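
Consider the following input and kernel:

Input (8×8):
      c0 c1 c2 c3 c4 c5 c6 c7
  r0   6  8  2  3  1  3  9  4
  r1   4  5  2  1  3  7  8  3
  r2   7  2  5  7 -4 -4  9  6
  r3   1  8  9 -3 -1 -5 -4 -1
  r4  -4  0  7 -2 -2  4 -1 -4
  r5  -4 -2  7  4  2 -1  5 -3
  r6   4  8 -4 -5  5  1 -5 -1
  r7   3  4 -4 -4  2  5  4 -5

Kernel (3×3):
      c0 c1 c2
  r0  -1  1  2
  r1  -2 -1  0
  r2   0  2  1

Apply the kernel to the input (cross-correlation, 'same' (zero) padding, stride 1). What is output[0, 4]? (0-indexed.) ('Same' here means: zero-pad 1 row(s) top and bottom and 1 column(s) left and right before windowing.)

The receptive field on the zero-padded input at this output position is [0 0 0 / 3 1 3 / 1 3 7]. Elementwise product with the kernel and sum: 0·-1 + 0·1 + 0·2 + 3·-2 + 1·-1 + 3·2 + 7·1.

6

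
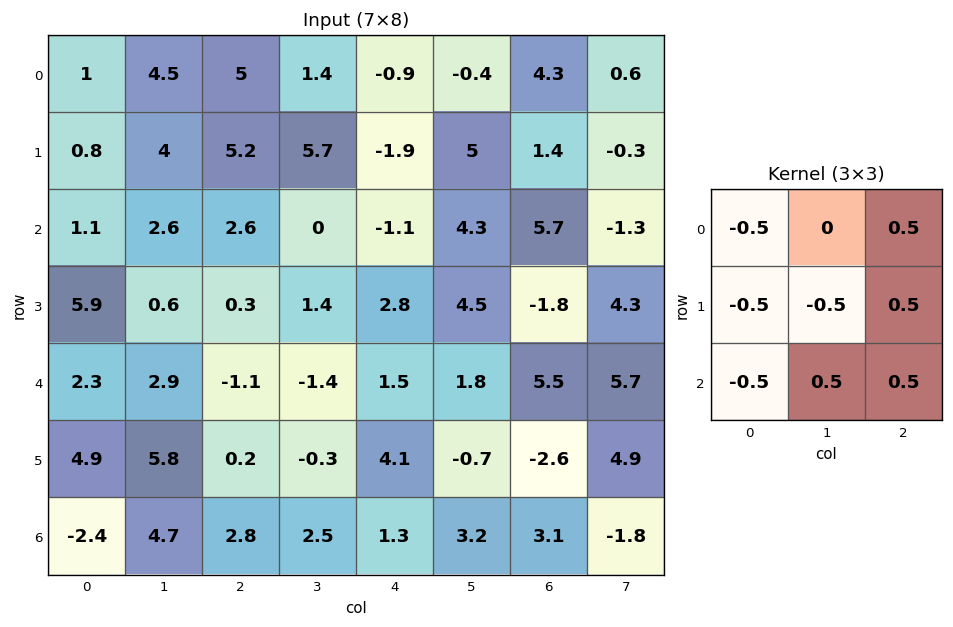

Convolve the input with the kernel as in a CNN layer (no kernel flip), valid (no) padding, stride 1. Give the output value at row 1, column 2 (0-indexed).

-3.45

The receptive field on the input at this output position is [5.2 5.7 -1.9 / 2.6 0 -1.1 / 0.3 1.4 2.8]. Elementwise product with the kernel and sum: 5.2·-0.5 + -1.9·0.5 + 2.6·-0.5 + 0·-0.5 + -1.1·0.5 + 0.3·-0.5 + 1.4·0.5 + 2.8·0.5.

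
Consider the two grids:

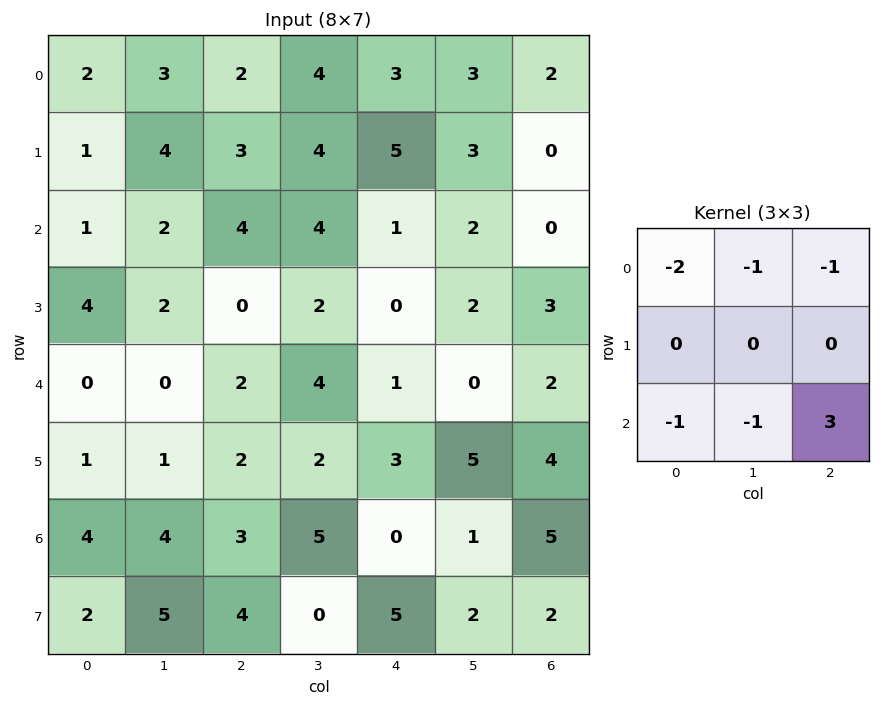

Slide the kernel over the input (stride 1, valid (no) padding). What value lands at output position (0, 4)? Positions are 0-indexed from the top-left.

-14

The receptive field on the input at this output position is [3 3 2 / 5 3 0 / 1 2 0]. Elementwise product with the kernel and sum: 3·-2 + 3·-1 + 2·-1 + 1·-1 + 2·-1 + 0·3.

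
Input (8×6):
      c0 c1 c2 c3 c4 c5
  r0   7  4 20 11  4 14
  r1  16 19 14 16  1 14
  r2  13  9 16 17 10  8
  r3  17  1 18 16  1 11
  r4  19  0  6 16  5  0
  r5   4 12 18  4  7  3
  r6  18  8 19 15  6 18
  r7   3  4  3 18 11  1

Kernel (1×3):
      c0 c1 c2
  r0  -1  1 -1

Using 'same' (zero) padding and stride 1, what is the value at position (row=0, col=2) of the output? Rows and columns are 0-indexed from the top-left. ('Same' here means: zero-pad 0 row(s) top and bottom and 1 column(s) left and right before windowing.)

The receptive field on the zero-padded input at this output position is [4 20 11]. Elementwise product with the kernel and sum: 4·-1 + 20·1 + 11·-1.

5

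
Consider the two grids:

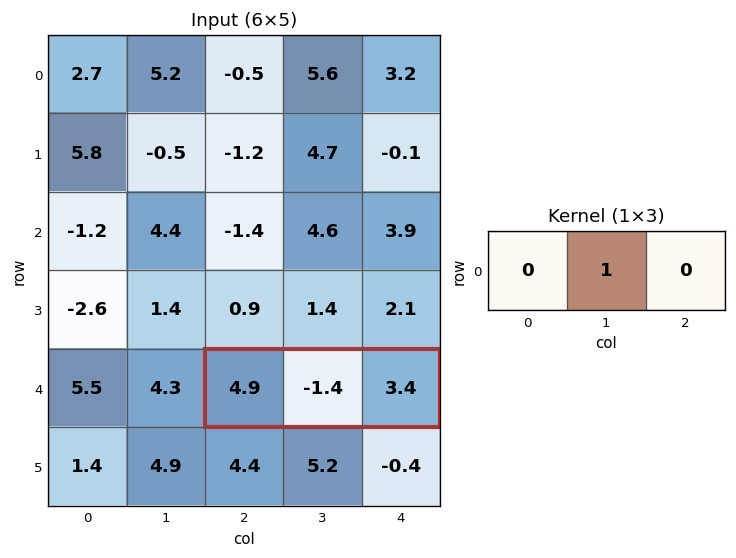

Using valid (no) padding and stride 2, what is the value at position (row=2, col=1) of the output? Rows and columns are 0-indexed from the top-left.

The receptive field on the input at this output position is [4.9 -1.4 3.4]. Elementwise product with the kernel and sum: -1.4·1.

-1.4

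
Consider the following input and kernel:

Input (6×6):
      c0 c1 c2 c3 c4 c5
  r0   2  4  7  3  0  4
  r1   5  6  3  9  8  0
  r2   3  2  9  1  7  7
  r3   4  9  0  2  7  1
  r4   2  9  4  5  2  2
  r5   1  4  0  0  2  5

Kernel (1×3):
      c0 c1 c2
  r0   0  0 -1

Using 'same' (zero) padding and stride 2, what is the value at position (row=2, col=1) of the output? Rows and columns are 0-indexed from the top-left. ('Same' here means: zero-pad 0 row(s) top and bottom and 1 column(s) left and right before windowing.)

The receptive field on the zero-padded input at this output position is [9 4 5]. Elementwise product with the kernel and sum: 5·-1.

-5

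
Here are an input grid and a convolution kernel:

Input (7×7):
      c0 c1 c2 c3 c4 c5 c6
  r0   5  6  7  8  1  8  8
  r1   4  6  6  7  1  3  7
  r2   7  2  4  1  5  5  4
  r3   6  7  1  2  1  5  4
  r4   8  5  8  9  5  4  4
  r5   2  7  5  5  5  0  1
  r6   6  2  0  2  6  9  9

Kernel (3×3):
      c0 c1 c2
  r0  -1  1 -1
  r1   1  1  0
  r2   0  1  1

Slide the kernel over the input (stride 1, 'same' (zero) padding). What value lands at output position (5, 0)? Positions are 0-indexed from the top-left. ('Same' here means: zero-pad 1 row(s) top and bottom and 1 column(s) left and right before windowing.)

13

The receptive field on the zero-padded input at this output position is [0 8 5 / 0 2 7 / 0 6 2]. Elementwise product with the kernel and sum: 0·-1 + 8·1 + 5·-1 + 0·1 + 2·1 + 6·1 + 2·1.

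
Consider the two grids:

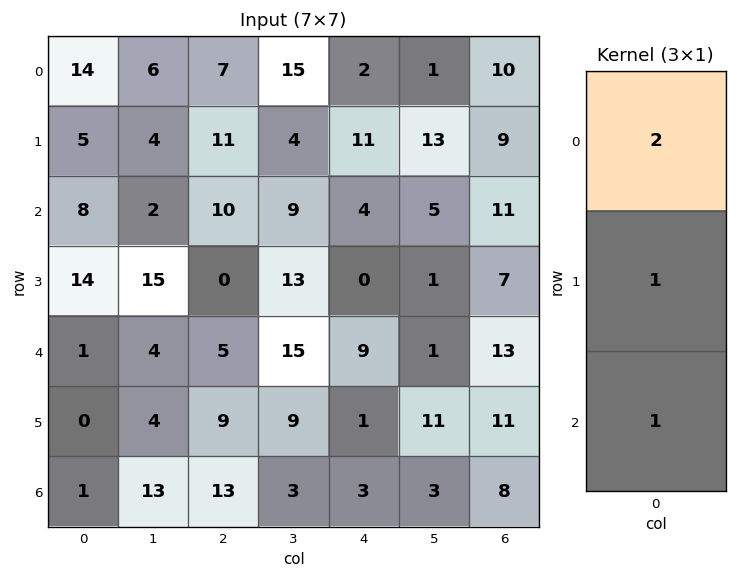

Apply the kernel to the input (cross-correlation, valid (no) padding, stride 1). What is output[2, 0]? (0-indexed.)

The receptive field on the input at this output position is [8 / 14 / 1]. Elementwise product with the kernel and sum: 8·2 + 14·1 + 1·1.

31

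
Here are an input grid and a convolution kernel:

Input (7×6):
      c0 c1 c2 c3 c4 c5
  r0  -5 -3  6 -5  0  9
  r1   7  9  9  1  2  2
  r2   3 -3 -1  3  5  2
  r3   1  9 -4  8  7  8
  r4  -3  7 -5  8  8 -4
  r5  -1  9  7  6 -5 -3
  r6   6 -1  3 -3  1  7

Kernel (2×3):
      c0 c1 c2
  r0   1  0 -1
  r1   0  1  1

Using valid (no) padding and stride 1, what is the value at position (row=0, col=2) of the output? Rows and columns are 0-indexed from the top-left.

The receptive field on the input at this output position is [6 -5 0 / 9 1 2]. Elementwise product with the kernel and sum: 6·1 + 0·-1 + 1·1 + 2·1.

9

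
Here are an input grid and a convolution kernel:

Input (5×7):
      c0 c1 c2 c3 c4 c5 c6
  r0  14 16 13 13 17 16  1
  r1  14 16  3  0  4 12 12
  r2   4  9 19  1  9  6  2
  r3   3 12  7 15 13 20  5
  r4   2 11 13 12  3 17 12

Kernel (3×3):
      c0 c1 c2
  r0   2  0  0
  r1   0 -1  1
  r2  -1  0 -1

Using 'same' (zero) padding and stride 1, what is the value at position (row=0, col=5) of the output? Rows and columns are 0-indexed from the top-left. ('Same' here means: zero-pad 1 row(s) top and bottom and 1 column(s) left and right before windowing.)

-31

The receptive field on the zero-padded input at this output position is [0 0 0 / 17 16 1 / 4 12 12]. Elementwise product with the kernel and sum: 0·2 + 16·-1 + 1·1 + 4·-1 + 12·-1.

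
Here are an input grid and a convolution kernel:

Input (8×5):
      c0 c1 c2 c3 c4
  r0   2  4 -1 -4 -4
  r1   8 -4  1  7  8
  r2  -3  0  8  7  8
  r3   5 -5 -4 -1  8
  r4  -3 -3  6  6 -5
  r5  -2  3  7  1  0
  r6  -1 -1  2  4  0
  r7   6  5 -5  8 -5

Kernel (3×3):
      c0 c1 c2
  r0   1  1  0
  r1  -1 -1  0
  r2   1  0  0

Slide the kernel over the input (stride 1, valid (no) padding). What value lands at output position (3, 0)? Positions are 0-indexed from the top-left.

4

The receptive field on the input at this output position is [5 -5 -4 / -3 -3 6 / -2 3 7]. Elementwise product with the kernel and sum: 5·1 + -5·1 + -3·-1 + -3·-1 + -2·1.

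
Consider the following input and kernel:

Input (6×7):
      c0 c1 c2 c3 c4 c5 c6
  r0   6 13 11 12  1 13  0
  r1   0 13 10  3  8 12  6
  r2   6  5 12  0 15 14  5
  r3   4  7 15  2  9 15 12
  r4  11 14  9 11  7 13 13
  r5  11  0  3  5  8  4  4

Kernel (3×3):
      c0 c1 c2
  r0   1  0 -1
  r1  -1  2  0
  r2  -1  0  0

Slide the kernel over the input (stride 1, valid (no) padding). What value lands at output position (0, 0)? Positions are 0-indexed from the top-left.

15

The receptive field on the input at this output position is [6 13 11 / 0 13 10 / 6 5 12]. Elementwise product with the kernel and sum: 6·1 + 11·-1 + 0·-1 + 13·2 + 6·-1.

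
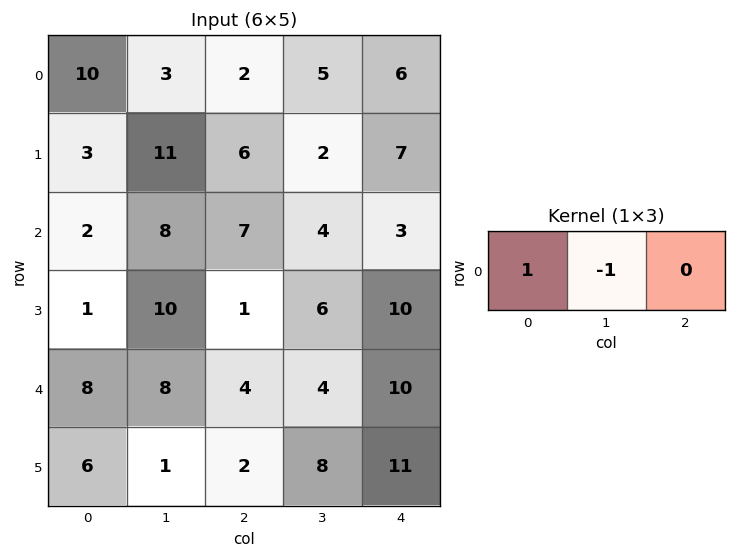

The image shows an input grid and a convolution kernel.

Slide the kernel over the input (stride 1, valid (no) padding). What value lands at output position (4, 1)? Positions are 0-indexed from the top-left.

The receptive field on the input at this output position is [8 4 4]. Elementwise product with the kernel and sum: 8·1 + 4·-1.

4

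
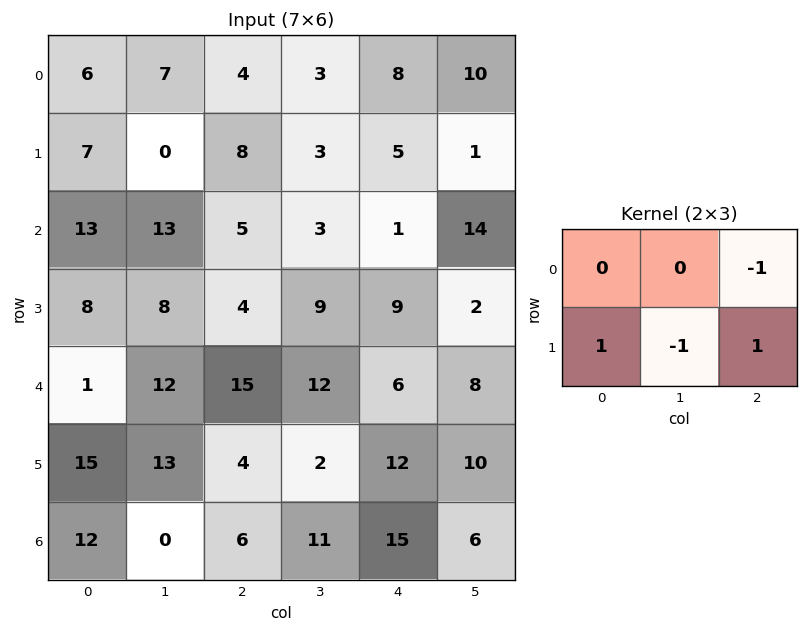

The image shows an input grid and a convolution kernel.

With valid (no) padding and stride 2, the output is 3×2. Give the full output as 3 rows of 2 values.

11 2
-1 3
-9 8

Output[0,0]: The receptive field on the input at this output position is [6 7 4 / 7 0 8]. Elementwise product with the kernel and sum: 4·-1 + 7·1 + 0·-1 + 8·1.
Output[0,1]: The receptive field on the input at this output position is [4 3 8 / 8 3 5]. Elementwise product with the kernel and sum: 8·-1 + 8·1 + 3·-1 + 5·1.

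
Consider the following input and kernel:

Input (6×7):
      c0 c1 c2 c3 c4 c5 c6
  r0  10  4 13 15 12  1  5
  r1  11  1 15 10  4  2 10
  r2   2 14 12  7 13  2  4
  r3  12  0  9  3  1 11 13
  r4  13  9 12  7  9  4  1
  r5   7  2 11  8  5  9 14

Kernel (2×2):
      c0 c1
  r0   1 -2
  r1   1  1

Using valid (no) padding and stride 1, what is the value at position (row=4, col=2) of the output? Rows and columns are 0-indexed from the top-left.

17

The receptive field on the input at this output position is [12 7 / 11 8]. Elementwise product with the kernel and sum: 12·1 + 7·-2 + 11·1 + 8·1.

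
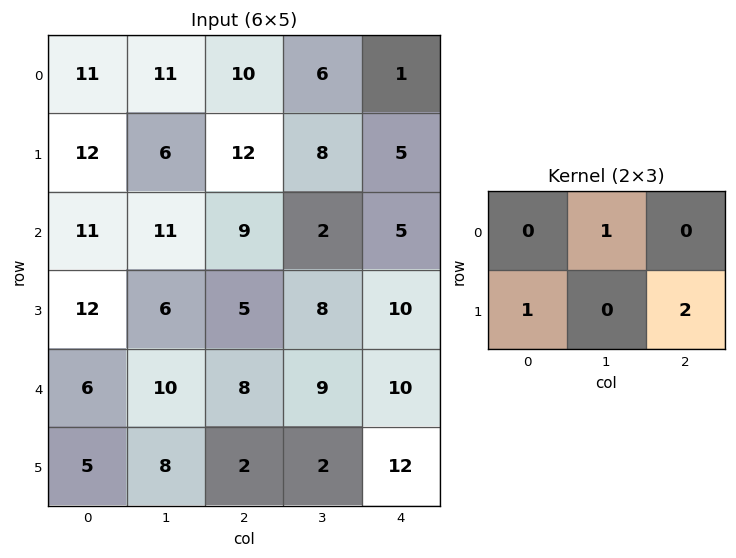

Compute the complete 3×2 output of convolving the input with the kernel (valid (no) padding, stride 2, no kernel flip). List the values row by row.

Output[0,0]: The receptive field on the input at this output position is [11 11 10 / 12 6 12]. Elementwise product with the kernel and sum: 11·1 + 12·1 + 12·2.
Output[0,1]: The receptive field on the input at this output position is [10 6 1 / 12 8 5]. Elementwise product with the kernel and sum: 6·1 + 12·1 + 5·2.

47 28
33 27
19 35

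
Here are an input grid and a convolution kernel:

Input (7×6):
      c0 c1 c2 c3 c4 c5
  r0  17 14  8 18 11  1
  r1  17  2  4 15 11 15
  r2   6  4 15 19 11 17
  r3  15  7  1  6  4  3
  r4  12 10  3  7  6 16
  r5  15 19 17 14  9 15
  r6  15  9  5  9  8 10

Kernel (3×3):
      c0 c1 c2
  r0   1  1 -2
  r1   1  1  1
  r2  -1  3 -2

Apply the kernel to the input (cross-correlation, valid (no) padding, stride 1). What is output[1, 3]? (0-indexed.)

The receptive field on the input at this output position is [15 11 15 / 19 11 17 / 6 4 3]. Elementwise product with the kernel and sum: 15·1 + 11·1 + 15·-2 + 19·1 + 11·1 + 17·1 + 6·-1 + 4·3 + 3·-2.

43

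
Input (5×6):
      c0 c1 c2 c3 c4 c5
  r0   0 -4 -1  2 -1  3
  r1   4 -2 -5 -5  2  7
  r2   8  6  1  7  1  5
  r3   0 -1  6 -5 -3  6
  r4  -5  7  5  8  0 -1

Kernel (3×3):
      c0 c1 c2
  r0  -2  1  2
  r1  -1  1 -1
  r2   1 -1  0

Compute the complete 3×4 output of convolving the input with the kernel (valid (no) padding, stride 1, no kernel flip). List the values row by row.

-5 18 -6 7
-22 -30 25 13
-27 17 -4 1

Output[0,0]: The receptive field on the input at this output position is [0 -4 -1 / 4 -2 -5 / 8 6 1]. Elementwise product with the kernel and sum: 0·-2 + -4·1 + -1·2 + 4·-1 + -2·1 + -5·-1 + 8·1 + 6·-1.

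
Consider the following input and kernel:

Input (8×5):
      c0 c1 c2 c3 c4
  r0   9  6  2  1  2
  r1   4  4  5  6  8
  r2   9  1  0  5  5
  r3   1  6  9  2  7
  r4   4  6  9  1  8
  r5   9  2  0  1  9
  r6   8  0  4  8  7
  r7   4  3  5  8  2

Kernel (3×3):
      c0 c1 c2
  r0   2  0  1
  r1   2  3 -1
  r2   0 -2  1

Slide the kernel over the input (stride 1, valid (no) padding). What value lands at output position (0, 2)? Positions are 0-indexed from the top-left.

The receptive field on the input at this output position is [2 1 2 / 5 6 8 / 0 5 5]. Elementwise product with the kernel and sum: 2·2 + 2·1 + 5·2 + 6·3 + 8·-1 + 5·-2 + 5·1.

21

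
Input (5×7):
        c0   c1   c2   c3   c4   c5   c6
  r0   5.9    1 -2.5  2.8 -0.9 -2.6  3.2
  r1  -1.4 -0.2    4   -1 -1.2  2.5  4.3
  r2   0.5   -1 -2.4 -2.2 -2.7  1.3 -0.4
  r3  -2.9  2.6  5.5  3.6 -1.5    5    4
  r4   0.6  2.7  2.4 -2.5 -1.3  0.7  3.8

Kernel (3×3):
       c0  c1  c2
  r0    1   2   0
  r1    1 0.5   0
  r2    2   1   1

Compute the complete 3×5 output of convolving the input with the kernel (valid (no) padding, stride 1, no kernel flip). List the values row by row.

4 -8.8 -3.1 -6.4 -10.55
0.5 19.9 11.6 3.75 7.75
3.2 4.85 1.5 -10.35 2.8

Output[0,0]: The receptive field on the input at this output position is [5.9 1 -2.5 / -1.4 -0.2 4 / 0.5 -1 -2.4]. Elementwise product with the kernel and sum: 5.9·1 + 1·2 + -1.4·1 + -0.2·0.5 + 0.5·2 + -1·1 + -2.4·1.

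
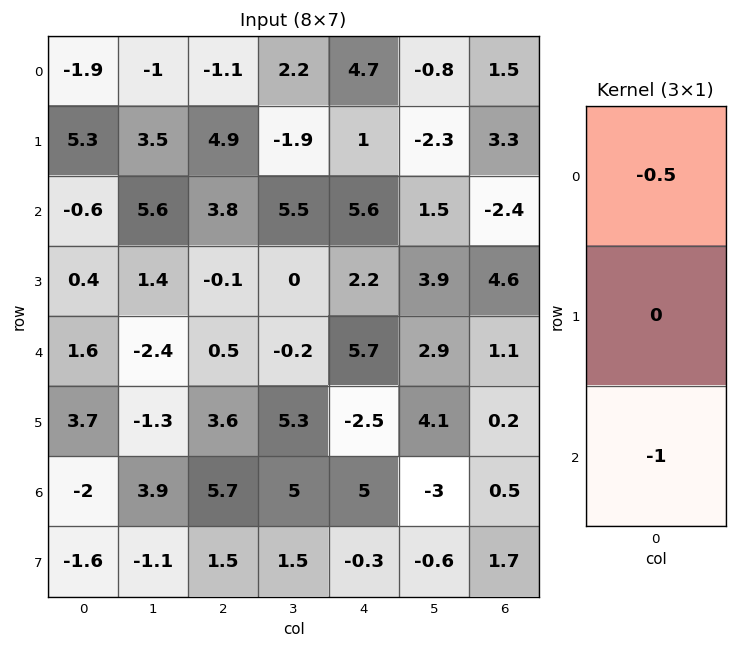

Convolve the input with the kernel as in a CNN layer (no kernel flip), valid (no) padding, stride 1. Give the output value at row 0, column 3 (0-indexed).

-6.6

The receptive field on the input at this output position is [2.2 / -1.9 / 5.5]. Elementwise product with the kernel and sum: 2.2·-0.5 + 5.5·-1.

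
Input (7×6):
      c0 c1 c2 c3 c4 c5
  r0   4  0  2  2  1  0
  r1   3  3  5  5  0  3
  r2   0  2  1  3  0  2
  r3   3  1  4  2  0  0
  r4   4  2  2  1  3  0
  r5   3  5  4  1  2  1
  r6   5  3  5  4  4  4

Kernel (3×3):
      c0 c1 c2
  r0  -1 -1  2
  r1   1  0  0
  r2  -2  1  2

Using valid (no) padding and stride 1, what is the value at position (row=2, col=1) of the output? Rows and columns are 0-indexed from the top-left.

The receptive field on the input at this output position is [2 1 3 / 1 4 2 / 2 2 1]. Elementwise product with the kernel and sum: 2·-1 + 1·-1 + 3·2 + 1·1 + 2·-2 + 2·1 + 1·2.

4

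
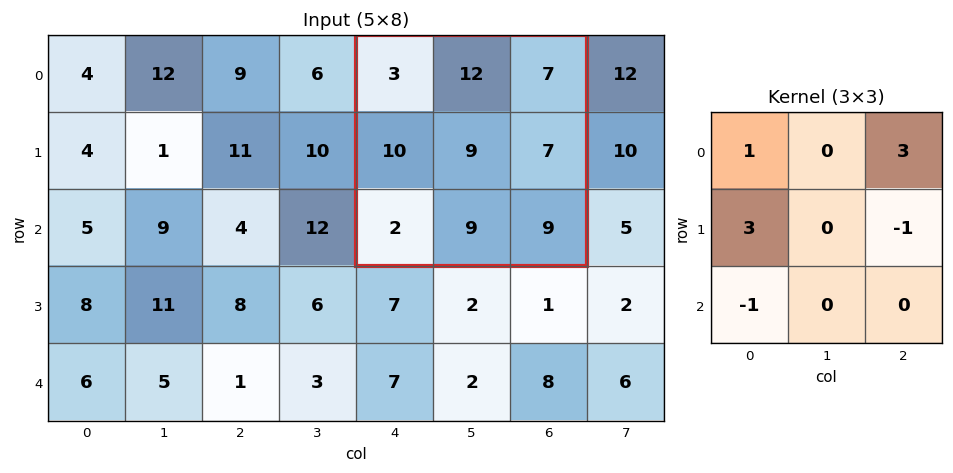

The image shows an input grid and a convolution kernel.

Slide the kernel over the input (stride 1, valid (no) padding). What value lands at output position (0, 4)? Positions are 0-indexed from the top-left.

The receptive field on the input at this output position is [3 12 7 / 10 9 7 / 2 9 9]. Elementwise product with the kernel and sum: 3·1 + 7·3 + 10·3 + 7·-1 + 2·-1.

45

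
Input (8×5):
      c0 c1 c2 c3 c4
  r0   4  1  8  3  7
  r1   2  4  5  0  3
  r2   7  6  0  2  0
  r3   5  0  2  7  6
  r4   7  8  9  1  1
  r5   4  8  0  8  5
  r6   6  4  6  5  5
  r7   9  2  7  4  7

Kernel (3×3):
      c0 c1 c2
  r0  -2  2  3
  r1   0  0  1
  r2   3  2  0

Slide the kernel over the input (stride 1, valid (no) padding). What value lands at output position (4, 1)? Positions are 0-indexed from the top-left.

37

The receptive field on the input at this output position is [8 9 1 / 8 0 8 / 4 6 5]. Elementwise product with the kernel and sum: 8·-2 + 9·2 + 1·3 + 8·1 + 4·3 + 6·2.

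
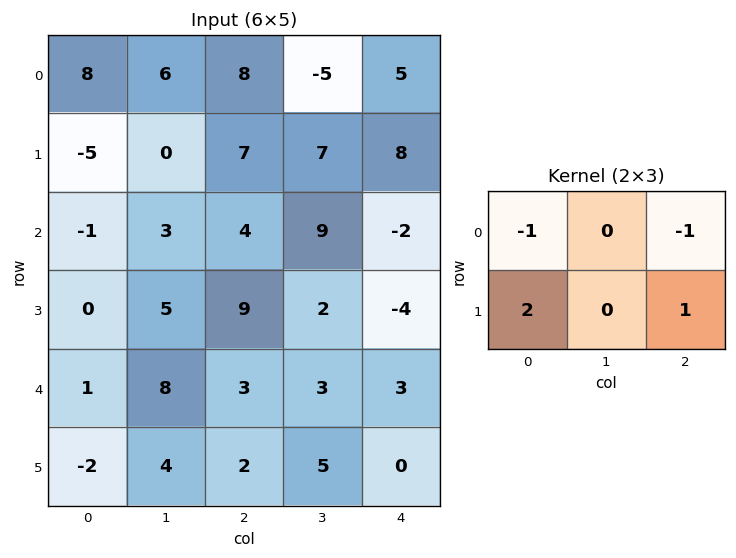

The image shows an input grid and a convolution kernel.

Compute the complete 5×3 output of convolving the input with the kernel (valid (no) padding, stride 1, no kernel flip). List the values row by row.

Output[0,0]: The receptive field on the input at this output position is [8 6 8 / -5 0 7]. Elementwise product with the kernel and sum: 8·-1 + 8·-1 + -5·2 + 7·1.

-19 6 9
0 8 -9
6 0 12
-4 12 4
-6 2 -2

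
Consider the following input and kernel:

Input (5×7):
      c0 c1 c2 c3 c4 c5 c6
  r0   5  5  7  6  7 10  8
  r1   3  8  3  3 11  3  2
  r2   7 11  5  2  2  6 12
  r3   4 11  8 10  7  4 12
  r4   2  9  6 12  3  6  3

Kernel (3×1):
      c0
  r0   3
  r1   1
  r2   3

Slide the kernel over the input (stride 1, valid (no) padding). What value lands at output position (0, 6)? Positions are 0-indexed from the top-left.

The receptive field on the input at this output position is [8 / 2 / 12]. Elementwise product with the kernel and sum: 8·3 + 2·1 + 12·3.

62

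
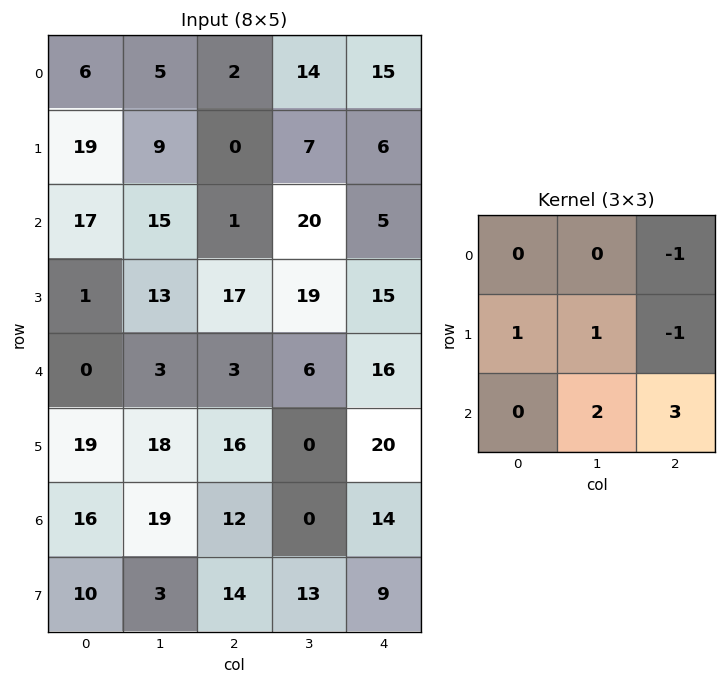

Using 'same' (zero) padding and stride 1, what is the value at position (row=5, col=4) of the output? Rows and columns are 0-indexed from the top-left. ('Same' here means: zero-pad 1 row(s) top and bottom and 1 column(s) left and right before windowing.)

48

The receptive field on the zero-padded input at this output position is [6 16 0 / 0 20 0 / 0 14 0]. Elementwise product with the kernel and sum: 0·-1 + 0·1 + 20·1 + 0·-1 + 14·2 + 0·3.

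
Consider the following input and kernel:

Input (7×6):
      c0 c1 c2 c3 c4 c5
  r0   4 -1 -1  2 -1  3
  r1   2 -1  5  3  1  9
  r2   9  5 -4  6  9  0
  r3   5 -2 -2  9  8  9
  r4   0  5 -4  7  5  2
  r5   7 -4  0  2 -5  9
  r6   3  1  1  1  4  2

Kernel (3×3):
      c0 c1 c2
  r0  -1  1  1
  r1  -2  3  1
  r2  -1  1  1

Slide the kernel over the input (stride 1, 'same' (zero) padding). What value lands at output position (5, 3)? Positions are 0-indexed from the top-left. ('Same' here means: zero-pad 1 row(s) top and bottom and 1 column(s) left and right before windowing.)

The receptive field on the zero-padded input at this output position is [-4 7 5 / 0 2 -5 / 1 1 4]. Elementwise product with the kernel and sum: -4·-1 + 7·1 + 5·1 + 0·-2 + 2·3 + -5·1 + 1·-1 + 1·1 + 4·1.

21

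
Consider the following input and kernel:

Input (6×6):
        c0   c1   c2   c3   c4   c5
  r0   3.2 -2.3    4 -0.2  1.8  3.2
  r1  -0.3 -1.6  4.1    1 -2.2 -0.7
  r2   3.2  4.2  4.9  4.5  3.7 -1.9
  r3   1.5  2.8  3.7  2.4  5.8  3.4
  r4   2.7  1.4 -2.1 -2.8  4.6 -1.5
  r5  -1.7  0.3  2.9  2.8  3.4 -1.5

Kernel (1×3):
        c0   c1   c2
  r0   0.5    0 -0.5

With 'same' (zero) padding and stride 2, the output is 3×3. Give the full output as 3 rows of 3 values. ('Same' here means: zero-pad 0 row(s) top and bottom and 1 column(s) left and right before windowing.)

Output[0,0]: The receptive field on the zero-padded input at this output position is [0 3.2 -2.3]. Elementwise product with the kernel and sum: 0·0.5 + -2.3·-0.5.

1.15 -1.05 -1.7
-2.1 -0.15 3.2
-0.7 2.1 -0.65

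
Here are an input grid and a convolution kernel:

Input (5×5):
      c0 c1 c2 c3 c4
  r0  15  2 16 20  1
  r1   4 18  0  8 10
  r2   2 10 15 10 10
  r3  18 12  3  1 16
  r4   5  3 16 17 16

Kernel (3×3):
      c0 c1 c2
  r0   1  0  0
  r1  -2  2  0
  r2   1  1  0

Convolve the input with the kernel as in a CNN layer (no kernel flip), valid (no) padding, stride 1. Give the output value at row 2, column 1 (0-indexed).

The receptive field on the input at this output position is [10 15 10 / 12 3 1 / 3 16 17]. Elementwise product with the kernel and sum: 10·1 + 12·-2 + 3·2 + 3·1 + 16·1.

11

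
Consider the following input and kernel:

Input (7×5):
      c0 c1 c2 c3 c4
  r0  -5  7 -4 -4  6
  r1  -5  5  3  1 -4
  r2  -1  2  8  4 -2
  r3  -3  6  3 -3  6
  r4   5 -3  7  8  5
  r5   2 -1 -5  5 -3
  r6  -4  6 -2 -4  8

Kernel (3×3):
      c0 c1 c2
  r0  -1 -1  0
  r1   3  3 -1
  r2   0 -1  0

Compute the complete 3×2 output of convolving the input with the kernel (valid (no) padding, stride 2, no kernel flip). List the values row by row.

Output[0,0]: The receptive field on the input at this output position is [-5 7 -4 / -5 5 3 / -1 2 8]. Elementwise product with the kernel and sum: -5·-1 + 7·-1 + -5·3 + 5·3 + 3·-1 + 2·-1.
Output[0,1]: The receptive field on the input at this output position is [-4 -4 6 / 3 1 -4 / 8 4 -2]. Elementwise product with the kernel and sum: -4·-1 + -4·-1 + 3·3 + 1·3 + -4·-1 + 4·-1.

-7 20
8 -26
0 -8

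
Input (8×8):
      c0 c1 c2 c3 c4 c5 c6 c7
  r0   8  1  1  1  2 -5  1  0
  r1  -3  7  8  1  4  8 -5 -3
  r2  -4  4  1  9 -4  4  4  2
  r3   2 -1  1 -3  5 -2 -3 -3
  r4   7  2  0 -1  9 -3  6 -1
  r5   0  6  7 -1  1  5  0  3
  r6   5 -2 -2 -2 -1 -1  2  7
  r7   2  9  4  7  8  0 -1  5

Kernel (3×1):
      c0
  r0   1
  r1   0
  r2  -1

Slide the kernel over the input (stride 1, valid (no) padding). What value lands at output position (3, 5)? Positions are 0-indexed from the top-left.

The receptive field on the input at this output position is [-2 / -3 / 5]. Elementwise product with the kernel and sum: -2·1 + 5·-1.

-7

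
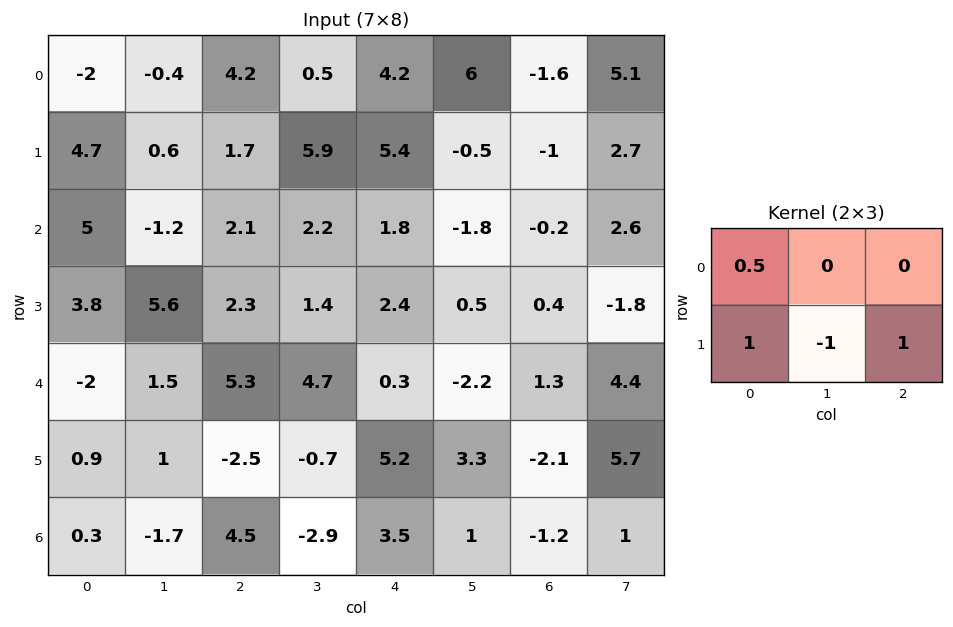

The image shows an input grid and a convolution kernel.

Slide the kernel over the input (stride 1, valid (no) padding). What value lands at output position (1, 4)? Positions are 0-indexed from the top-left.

6.1

The receptive field on the input at this output position is [5.4 -0.5 -1 / 1.8 -1.8 -0.2]. Elementwise product with the kernel and sum: 5.4·0.5 + 1.8·1 + -1.8·-1 + -0.2·1.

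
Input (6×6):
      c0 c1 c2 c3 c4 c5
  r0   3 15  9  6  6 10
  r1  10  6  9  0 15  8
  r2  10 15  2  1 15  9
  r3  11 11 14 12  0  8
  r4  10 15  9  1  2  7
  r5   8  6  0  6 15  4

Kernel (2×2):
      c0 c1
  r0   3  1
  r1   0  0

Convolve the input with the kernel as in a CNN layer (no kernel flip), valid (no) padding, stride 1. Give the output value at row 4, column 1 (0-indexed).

54

The receptive field on the input at this output position is [15 9 / 6 0]. Elementwise product with the kernel and sum: 15·3 + 9·1.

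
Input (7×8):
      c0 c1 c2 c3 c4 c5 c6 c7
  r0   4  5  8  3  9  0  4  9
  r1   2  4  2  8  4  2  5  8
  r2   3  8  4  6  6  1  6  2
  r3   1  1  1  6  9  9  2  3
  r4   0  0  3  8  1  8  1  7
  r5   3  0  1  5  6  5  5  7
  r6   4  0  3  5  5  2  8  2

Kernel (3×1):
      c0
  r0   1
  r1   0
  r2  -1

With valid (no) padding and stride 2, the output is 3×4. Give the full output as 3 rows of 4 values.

Output[0,0]: The receptive field on the input at this output position is [4 / 2 / 3]. Elementwise product with the kernel and sum: 4·1 + 3·-1.
Output[0,1]: The receptive field on the input at this output position is [8 / 2 / 4]. Elementwise product with the kernel and sum: 8·1 + 4·-1.

1 4 3 -2
3 1 5 5
-4 0 -4 -7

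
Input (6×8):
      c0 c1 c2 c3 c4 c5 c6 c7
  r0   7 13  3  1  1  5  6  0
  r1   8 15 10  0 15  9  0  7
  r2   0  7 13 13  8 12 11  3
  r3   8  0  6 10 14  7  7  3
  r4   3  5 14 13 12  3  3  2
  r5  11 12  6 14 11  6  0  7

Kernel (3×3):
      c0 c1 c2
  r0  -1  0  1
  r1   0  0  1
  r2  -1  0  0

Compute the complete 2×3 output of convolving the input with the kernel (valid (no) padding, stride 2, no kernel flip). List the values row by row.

6 0 -3
16 -5 -2

Output[0,0]: The receptive field on the input at this output position is [7 13 3 / 8 15 10 / 0 7 13]. Elementwise product with the kernel and sum: 7·-1 + 3·1 + 10·1 + 0·-1.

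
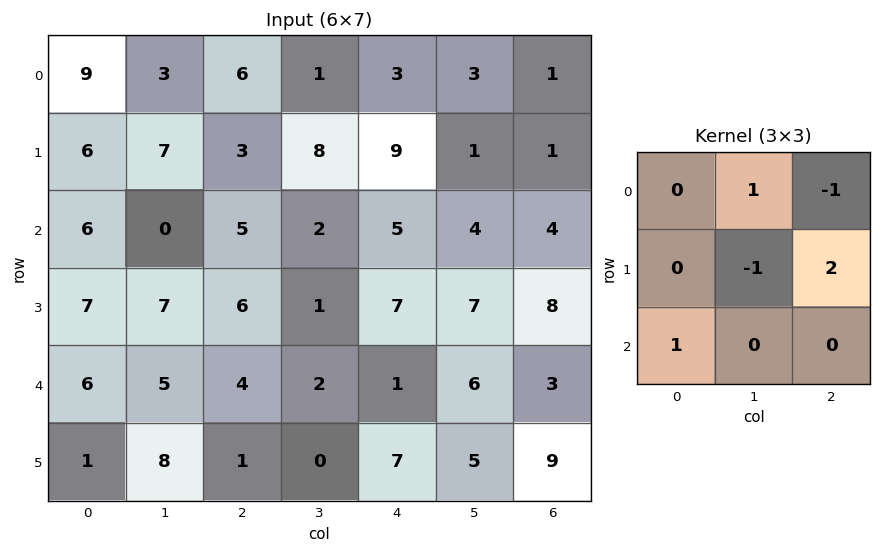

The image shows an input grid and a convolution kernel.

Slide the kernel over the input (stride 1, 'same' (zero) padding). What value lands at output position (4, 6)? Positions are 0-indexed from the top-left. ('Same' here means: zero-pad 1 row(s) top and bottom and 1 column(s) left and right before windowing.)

10

The receptive field on the zero-padded input at this output position is [7 8 0 / 6 3 0 / 5 9 0]. Elementwise product with the kernel and sum: 8·1 + 0·-1 + 3·-1 + 0·2 + 5·1.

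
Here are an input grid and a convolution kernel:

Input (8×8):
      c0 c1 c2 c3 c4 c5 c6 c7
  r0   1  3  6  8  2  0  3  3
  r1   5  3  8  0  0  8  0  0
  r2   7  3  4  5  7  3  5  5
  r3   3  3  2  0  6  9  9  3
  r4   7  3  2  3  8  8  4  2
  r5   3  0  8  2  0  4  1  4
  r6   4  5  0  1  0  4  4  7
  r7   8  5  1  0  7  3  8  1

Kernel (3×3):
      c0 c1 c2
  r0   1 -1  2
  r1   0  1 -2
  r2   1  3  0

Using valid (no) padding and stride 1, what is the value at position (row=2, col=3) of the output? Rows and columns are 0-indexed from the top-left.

The receptive field on the input at this output position is [5 7 3 / 0 6 9 / 3 8 8]. Elementwise product with the kernel and sum: 5·1 + 7·-1 + 3·2 + 6·1 + 9·-2 + 3·1 + 8·3.

19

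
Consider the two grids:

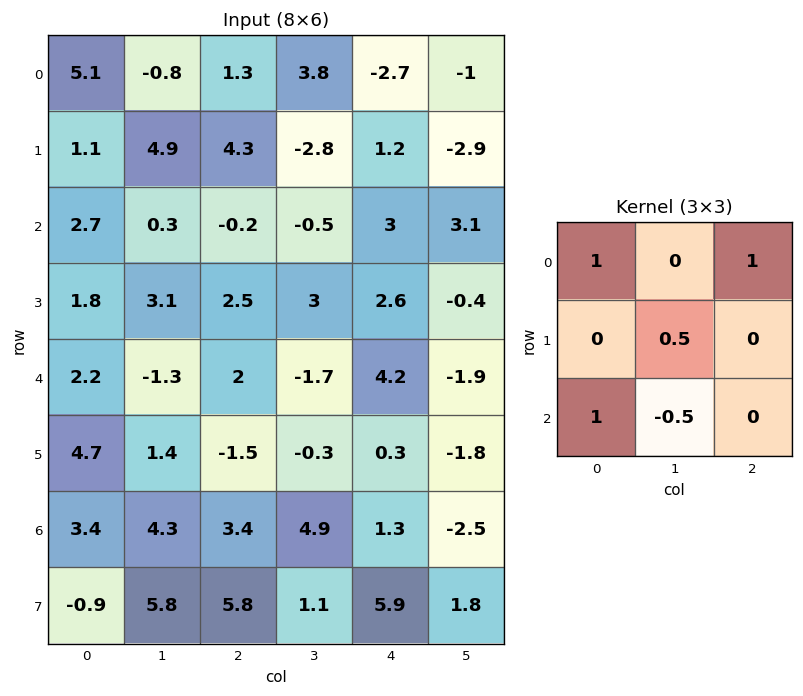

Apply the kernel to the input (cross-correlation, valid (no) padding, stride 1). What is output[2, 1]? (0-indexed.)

The receptive field on the input at this output position is [0.3 -0.2 -0.5 / 3.1 2.5 3 / -1.3 2 -1.7]. Elementwise product with the kernel and sum: 0.3·1 + -0.5·1 + 2.5·0.5 + -1.3·1 + 2·-0.5.

-1.25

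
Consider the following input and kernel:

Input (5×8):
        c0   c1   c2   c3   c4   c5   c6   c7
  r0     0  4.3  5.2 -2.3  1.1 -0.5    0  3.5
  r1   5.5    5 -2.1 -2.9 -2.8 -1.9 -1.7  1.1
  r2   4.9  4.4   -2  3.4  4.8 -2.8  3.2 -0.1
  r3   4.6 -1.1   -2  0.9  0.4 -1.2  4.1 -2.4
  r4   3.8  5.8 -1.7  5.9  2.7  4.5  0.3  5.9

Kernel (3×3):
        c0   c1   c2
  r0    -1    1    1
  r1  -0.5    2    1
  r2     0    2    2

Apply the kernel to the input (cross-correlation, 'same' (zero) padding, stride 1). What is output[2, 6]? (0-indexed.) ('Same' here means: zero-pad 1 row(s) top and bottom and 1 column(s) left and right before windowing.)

12.4

The receptive field on the zero-padded input at this output position is [-1.9 -1.7 1.1 / -2.8 3.2 -0.1 / -1.2 4.1 -2.4]. Elementwise product with the kernel and sum: -1.9·-1 + -1.7·1 + 1.1·1 + -2.8·-0.5 + 3.2·2 + -0.1·1 + 4.1·2 + -2.4·2.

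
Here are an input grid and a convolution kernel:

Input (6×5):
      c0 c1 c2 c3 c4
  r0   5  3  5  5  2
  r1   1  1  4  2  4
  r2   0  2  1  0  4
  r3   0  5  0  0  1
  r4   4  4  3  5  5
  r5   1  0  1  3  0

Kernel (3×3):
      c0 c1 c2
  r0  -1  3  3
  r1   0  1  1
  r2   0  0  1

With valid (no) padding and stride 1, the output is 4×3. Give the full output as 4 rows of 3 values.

25 33 26
17 18 19
17 6 17
23 6 13

Output[0,0]: The receptive field on the input at this output position is [5 3 5 / 1 1 4 / 0 2 1]. Elementwise product with the kernel and sum: 5·-1 + 3·3 + 5·3 + 1·1 + 4·1 + 1·1.
Output[0,1]: The receptive field on the input at this output position is [3 5 5 / 1 4 2 / 2 1 0]. Elementwise product with the kernel and sum: 3·-1 + 5·3 + 5·3 + 4·1 + 2·1 + 0·1.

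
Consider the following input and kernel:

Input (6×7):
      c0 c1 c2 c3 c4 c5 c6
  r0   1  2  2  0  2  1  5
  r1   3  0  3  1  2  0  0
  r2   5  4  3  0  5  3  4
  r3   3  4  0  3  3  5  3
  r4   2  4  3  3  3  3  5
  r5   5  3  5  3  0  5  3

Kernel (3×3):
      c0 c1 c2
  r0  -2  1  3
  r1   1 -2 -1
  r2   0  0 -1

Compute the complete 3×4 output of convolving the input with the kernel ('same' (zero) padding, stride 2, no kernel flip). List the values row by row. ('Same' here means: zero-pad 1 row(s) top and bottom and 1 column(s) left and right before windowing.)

-4 -3 -5 -9
-15 1 -18 -5
4 -7 1 -14

Output[0,0]: The receptive field on the zero-padded input at this output position is [0 0 0 / 0 1 2 / 0 3 0]. Elementwise product with the kernel and sum: 0·-2 + 0·1 + 0·3 + 0·1 + 1·-2 + 2·-1 + 0·-1.
Output[0,1]: The receptive field on the zero-padded input at this output position is [0 0 0 / 2 2 0 / 0 3 1]. Elementwise product with the kernel and sum: 0·-2 + 0·1 + 0·3 + 2·1 + 2·-2 + 0·-1 + 1·-1.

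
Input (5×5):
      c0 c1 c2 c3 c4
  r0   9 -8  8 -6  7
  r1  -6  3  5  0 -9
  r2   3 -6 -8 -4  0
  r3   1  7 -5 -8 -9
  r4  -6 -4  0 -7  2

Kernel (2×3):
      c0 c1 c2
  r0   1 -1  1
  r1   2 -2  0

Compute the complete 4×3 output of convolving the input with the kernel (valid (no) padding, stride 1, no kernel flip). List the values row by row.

7 -26 31
14 2 -12
-11 22 2
-15 -4 8

Output[0,0]: The receptive field on the input at this output position is [9 -8 8 / -6 3 5]. Elementwise product with the kernel and sum: 9·1 + -8·-1 + 8·1 + -6·2 + 3·-2.
Output[0,1]: The receptive field on the input at this output position is [-8 8 -6 / 3 5 0]. Elementwise product with the kernel and sum: -8·1 + 8·-1 + -6·1 + 3·2 + 5·-2.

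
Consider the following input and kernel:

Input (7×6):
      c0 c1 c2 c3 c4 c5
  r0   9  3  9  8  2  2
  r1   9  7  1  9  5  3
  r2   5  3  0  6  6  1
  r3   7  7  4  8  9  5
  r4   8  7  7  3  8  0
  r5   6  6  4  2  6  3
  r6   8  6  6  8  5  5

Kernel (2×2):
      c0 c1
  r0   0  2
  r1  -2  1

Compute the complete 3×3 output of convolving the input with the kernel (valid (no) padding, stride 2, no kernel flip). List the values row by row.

Output[0,0]: The receptive field on the input at this output position is [9 3 / 9 7]. Elementwise product with the kernel and sum: 3·2 + 9·-2 + 7·1.

-5 23 -3
-1 12 -11
8 0 -9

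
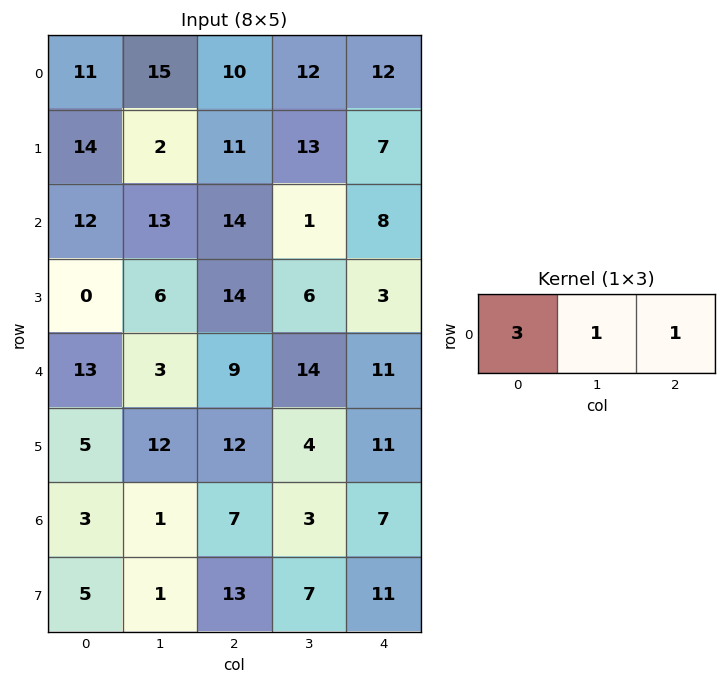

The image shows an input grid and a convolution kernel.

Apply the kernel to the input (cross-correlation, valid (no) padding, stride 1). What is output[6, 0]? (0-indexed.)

17

The receptive field on the input at this output position is [3 1 7]. Elementwise product with the kernel and sum: 3·3 + 1·1 + 7·1.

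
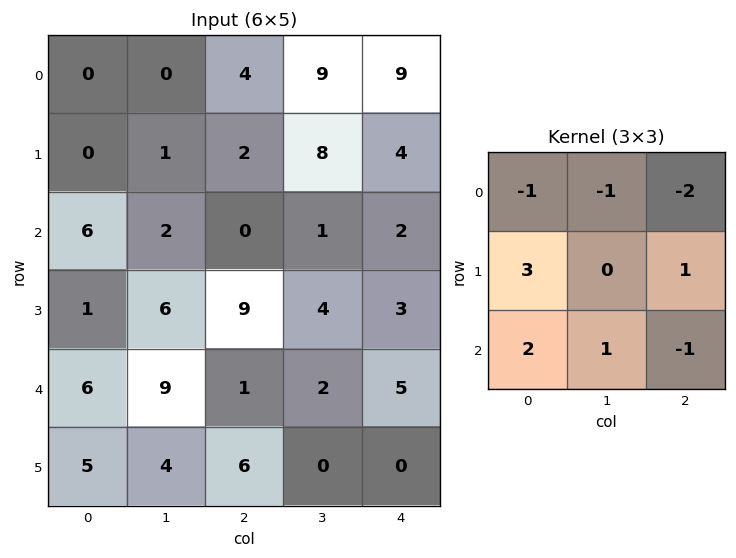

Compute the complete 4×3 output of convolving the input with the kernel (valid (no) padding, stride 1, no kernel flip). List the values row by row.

8 -8 -22
12 5 3
24 35 24
2 20 1

Output[0,0]: The receptive field on the input at this output position is [0 0 4 / 0 1 2 / 6 2 0]. Elementwise product with the kernel and sum: 0·-1 + 0·-1 + 4·-2 + 0·3 + 2·1 + 6·2 + 2·1 + 0·-1.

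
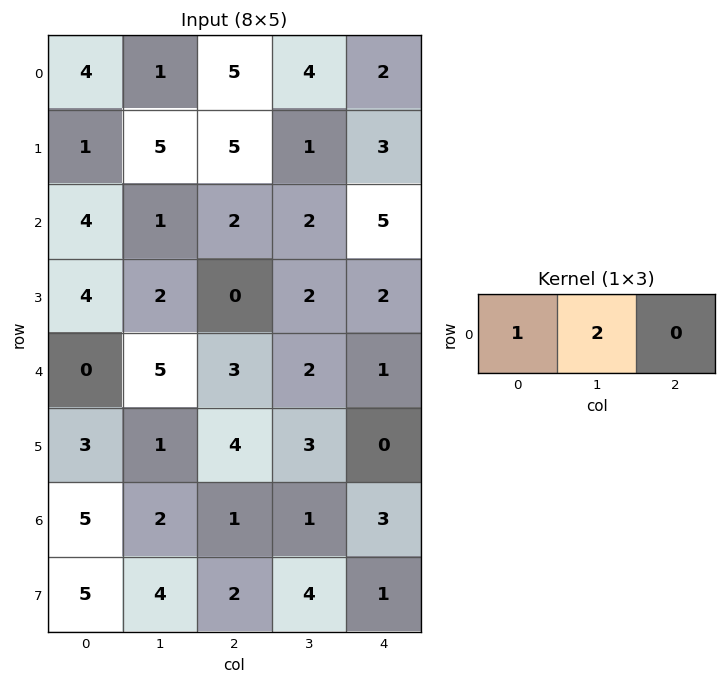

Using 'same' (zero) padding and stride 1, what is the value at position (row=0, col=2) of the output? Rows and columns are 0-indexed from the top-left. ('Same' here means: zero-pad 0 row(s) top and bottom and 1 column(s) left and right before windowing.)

The receptive field on the zero-padded input at this output position is [1 5 4]. Elementwise product with the kernel and sum: 1·1 + 5·2.

11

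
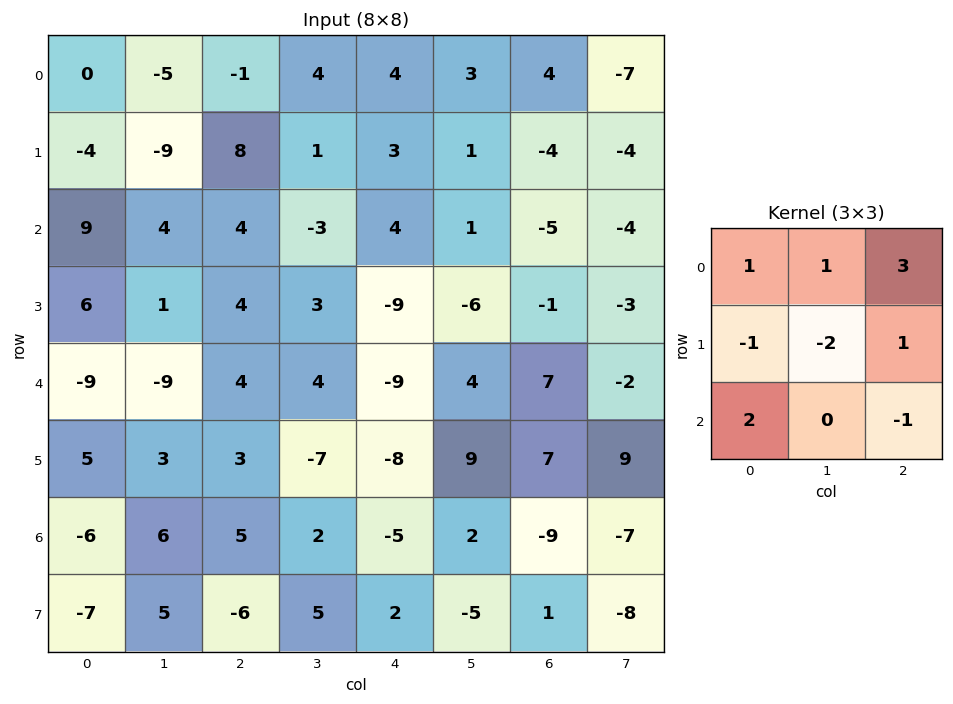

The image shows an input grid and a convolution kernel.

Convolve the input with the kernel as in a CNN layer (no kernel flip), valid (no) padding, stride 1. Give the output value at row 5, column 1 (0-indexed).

-24

The receptive field on the input at this output position is [3 3 -7 / 6 5 2 / 5 -6 5]. Elementwise product with the kernel and sum: 3·1 + 3·1 + -7·3 + 6·-1 + 5·-2 + 2·1 + 5·2 + 5·-1.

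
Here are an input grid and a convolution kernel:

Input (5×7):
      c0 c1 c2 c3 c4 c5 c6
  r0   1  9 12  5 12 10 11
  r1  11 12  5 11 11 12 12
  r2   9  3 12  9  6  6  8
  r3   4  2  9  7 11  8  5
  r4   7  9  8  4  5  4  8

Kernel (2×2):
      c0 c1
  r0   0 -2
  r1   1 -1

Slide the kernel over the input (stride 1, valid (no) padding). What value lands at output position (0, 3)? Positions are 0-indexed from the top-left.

The receptive field on the input at this output position is [5 12 / 11 11]. Elementwise product with the kernel and sum: 12·-2 + 11·1 + 11·-1.

-24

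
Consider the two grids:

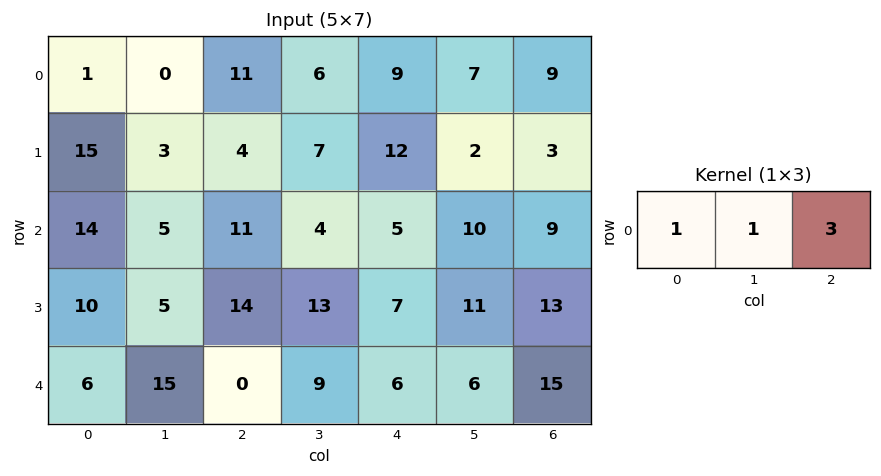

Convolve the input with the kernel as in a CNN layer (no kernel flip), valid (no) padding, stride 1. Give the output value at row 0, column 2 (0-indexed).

44

The receptive field on the input at this output position is [11 6 9]. Elementwise product with the kernel and sum: 11·1 + 6·1 + 9·3.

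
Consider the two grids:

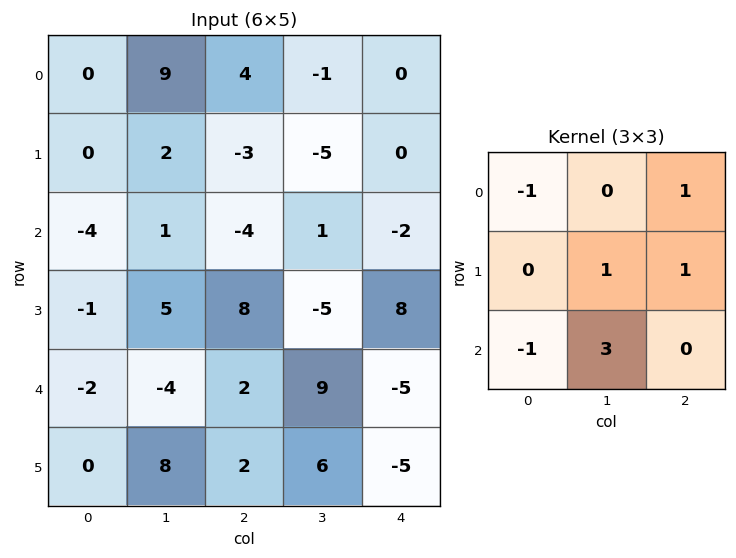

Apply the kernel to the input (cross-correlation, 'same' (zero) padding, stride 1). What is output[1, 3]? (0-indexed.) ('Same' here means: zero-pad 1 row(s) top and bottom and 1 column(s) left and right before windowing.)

The receptive field on the zero-padded input at this output position is [4 -1 0 / -3 -5 0 / -4 1 -2]. Elementwise product with the kernel and sum: 4·-1 + 0·1 + -5·1 + 0·1 + -4·-1 + 1·3.

-2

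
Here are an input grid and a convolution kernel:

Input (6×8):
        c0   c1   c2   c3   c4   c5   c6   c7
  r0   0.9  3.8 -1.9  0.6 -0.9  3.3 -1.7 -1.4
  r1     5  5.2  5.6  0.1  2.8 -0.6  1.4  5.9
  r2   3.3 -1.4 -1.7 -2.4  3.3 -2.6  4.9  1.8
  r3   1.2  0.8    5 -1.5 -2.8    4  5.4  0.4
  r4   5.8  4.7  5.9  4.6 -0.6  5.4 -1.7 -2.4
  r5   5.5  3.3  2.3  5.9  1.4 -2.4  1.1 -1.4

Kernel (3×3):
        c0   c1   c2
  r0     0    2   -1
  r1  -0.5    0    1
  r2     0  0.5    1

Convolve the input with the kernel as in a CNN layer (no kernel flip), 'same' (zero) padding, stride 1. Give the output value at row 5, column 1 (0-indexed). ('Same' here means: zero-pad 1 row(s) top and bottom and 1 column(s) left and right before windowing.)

3.05

The receptive field on the zero-padded input at this output position is [5.8 4.7 5.9 / 5.5 3.3 2.3 / 0 0 0]. Elementwise product with the kernel and sum: 4.7·2 + 5.9·-1 + 5.5·-0.5 + 2.3·1 + 0·0.5 + 0·1.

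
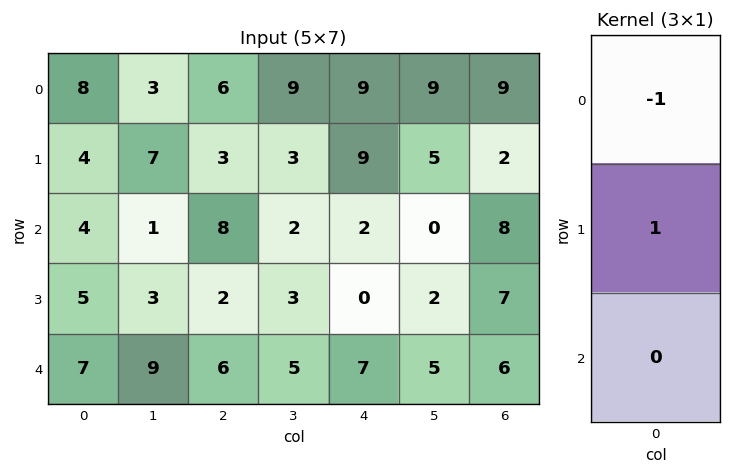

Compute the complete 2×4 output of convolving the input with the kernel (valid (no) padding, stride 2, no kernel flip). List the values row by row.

-4 -3 0 -7
1 -6 -2 -1

Output[0,0]: The receptive field on the input at this output position is [8 / 4 / 4]. Elementwise product with the kernel and sum: 8·-1 + 4·1.
Output[0,1]: The receptive field on the input at this output position is [6 / 3 / 8]. Elementwise product with the kernel and sum: 6·-1 + 3·1.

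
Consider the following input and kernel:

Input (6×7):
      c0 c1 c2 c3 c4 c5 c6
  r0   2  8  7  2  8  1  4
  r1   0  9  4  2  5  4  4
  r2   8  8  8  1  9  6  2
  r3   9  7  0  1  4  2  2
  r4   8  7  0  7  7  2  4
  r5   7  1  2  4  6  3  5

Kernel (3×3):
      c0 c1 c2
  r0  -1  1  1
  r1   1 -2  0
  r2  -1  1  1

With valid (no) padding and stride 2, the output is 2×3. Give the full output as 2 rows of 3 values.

3 5 -7
2 14 -2

Output[0,0]: The receptive field on the input at this output position is [2 8 7 / 0 9 4 / 8 8 8]. Elementwise product with the kernel and sum: 2·-1 + 8·1 + 7·1 + 0·1 + 9·-2 + 8·-1 + 8·1 + 8·1.
Output[0,1]: The receptive field on the input at this output position is [7 2 8 / 4 2 5 / 8 1 9]. Elementwise product with the kernel and sum: 7·-1 + 2·1 + 8·1 + 4·1 + 2·-2 + 8·-1 + 1·1 + 9·1.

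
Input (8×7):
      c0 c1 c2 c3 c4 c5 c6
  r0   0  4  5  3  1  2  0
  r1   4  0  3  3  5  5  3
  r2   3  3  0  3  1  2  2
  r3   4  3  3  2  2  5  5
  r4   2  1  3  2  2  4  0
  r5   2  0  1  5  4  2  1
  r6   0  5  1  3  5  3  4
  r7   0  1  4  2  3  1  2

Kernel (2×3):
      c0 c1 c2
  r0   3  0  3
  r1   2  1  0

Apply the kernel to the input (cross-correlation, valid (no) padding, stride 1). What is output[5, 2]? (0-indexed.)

20

The receptive field on the input at this output position is [1 5 4 / 1 3 5]. Elementwise product with the kernel and sum: 1·3 + 4·3 + 1·2 + 3·1.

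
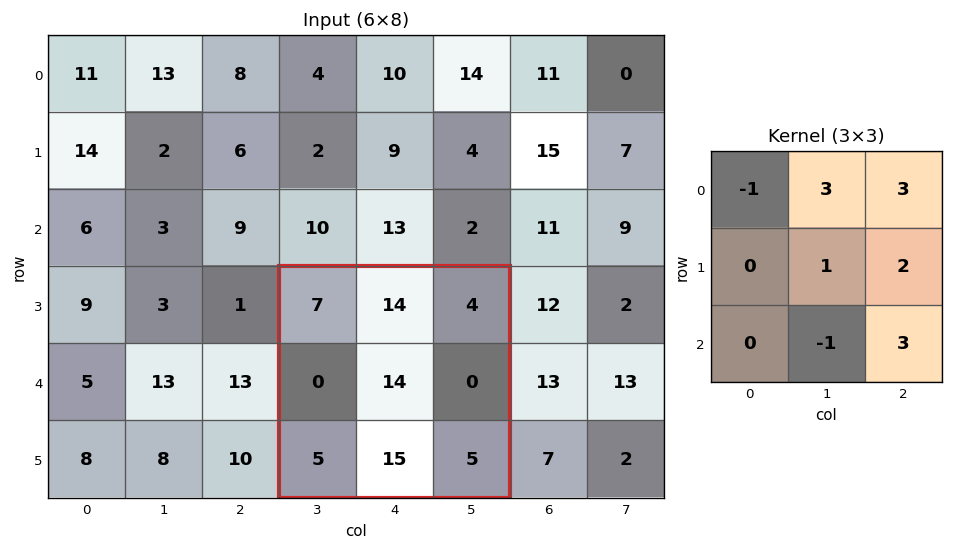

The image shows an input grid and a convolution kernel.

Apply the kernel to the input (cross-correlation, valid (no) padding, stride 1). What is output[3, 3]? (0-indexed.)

The receptive field on the input at this output position is [7 14 4 / 0 14 0 / 5 15 5]. Elementwise product with the kernel and sum: 7·-1 + 14·3 + 4·3 + 14·1 + 0·2 + 15·-1 + 5·3.

61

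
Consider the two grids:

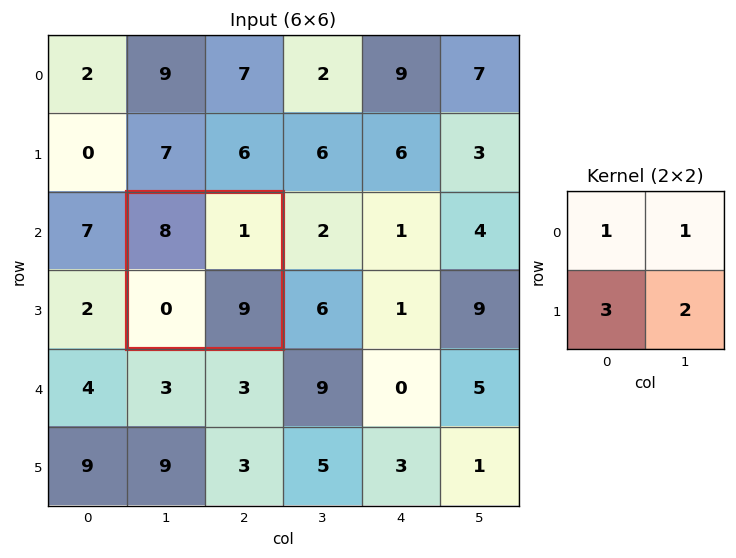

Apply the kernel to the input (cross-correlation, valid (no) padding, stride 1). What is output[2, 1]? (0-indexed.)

The receptive field on the input at this output position is [8 1 / 0 9]. Elementwise product with the kernel and sum: 8·1 + 1·1 + 0·3 + 9·2.

27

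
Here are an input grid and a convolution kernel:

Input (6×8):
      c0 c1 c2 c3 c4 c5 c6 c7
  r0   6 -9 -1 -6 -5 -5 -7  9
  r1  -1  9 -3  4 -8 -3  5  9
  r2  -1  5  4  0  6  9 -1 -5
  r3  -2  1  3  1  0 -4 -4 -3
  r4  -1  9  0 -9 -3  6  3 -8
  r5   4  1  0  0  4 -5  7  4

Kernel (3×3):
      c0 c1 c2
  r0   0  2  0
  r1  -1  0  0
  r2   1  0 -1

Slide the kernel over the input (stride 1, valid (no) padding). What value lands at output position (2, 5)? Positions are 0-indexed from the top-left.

The receptive field on the input at this output position is [9 -1 -5 / -4 -4 -3 / 6 3 -8]. Elementwise product with the kernel and sum: -1·2 + -4·-1 + 6·1 + -8·-1.

16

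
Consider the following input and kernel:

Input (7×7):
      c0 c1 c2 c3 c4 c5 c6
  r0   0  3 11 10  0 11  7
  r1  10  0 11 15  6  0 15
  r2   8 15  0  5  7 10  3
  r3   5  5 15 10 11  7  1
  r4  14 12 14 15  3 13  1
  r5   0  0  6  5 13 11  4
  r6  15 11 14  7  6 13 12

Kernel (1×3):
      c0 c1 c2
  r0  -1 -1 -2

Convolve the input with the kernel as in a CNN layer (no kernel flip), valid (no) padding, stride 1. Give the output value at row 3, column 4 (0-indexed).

-20

The receptive field on the input at this output position is [11 7 1]. Elementwise product with the kernel and sum: 11·-1 + 7·-1 + 1·-2.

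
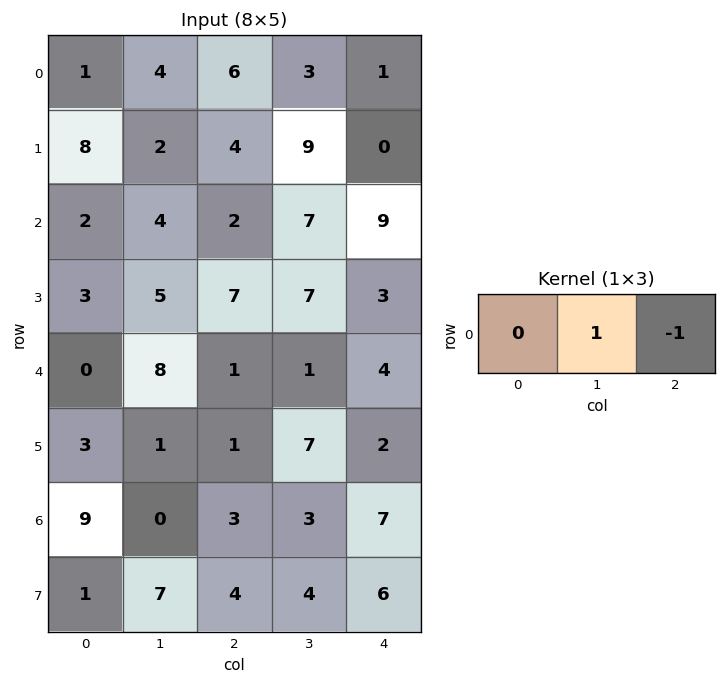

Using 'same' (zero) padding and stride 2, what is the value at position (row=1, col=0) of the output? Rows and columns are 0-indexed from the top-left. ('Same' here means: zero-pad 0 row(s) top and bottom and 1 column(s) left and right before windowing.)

-2

The receptive field on the zero-padded input at this output position is [0 2 4]. Elementwise product with the kernel and sum: 2·1 + 4·-1.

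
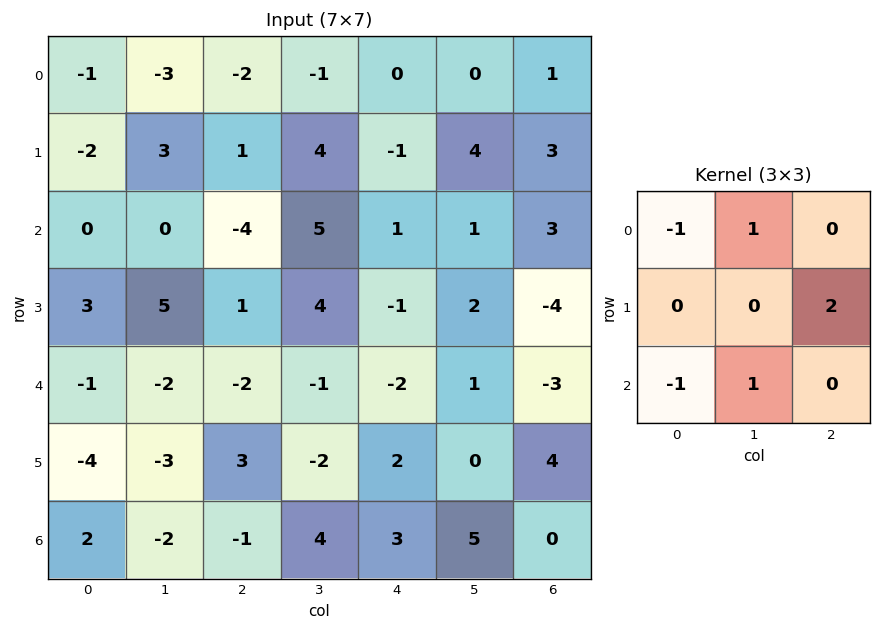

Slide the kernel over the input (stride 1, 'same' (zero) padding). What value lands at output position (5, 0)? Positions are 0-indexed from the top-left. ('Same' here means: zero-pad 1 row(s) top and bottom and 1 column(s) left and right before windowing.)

The receptive field on the zero-padded input at this output position is [0 -1 -2 / 0 -4 -3 / 0 2 -2]. Elementwise product with the kernel and sum: 0·-1 + -1·1 + -3·2 + 0·-1 + 2·1.

-5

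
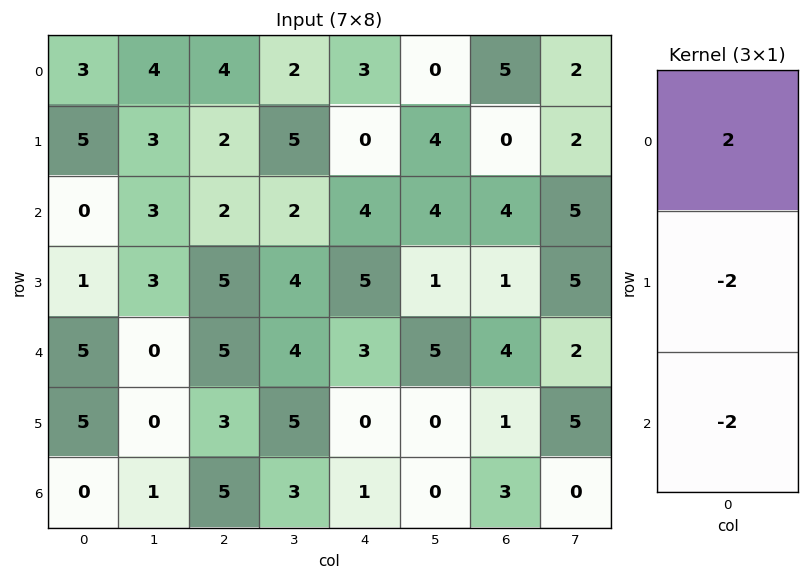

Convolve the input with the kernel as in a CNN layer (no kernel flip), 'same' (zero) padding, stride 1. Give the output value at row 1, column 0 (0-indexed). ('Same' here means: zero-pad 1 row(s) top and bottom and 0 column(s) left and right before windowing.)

-4

The receptive field on the zero-padded input at this output position is [3 / 5 / 0]. Elementwise product with the kernel and sum: 3·2 + 5·-2 + 0·-2.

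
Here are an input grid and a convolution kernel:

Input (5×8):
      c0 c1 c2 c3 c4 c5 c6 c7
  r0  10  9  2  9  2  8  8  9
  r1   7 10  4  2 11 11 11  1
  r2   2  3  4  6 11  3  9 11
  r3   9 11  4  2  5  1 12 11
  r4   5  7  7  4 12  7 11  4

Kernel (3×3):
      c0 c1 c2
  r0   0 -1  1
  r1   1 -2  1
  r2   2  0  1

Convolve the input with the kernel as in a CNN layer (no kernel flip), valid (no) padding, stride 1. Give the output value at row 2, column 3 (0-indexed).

0

The receptive field on the input at this output position is [6 11 3 / 2 5 1 / 4 12 7]. Elementwise product with the kernel and sum: 11·-1 + 3·1 + 2·1 + 5·-2 + 1·1 + 4·2 + 7·1.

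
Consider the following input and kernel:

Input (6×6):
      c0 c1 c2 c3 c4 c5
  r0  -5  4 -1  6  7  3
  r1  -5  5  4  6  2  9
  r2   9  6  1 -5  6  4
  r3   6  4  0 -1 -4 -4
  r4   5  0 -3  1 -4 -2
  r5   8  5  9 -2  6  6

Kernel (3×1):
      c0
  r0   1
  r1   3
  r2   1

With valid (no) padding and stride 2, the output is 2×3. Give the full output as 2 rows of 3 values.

Output[0,0]: The receptive field on the input at this output position is [-5 / -5 / 9]. Elementwise product with the kernel and sum: -5·1 + -5·3 + 9·1.
Output[0,1]: The receptive field on the input at this output position is [-1 / 4 / 1]. Elementwise product with the kernel and sum: -1·1 + 4·3 + 1·1.

-11 12 19
32 -2 -10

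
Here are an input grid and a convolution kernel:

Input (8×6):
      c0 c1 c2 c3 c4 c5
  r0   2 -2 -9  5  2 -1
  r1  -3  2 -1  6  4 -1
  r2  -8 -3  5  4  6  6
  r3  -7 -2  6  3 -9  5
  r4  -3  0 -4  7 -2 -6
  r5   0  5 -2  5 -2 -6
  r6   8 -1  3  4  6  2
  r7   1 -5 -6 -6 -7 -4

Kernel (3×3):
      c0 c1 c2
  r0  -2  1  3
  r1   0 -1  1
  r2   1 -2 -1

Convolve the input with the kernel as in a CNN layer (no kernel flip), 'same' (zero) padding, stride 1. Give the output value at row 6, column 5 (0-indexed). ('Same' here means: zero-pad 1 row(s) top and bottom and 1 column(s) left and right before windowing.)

The receptive field on the zero-padded input at this output position is [-2 -6 0 / 6 2 0 / -7 -4 0]. Elementwise product with the kernel and sum: -2·-2 + -6·1 + 0·3 + 2·-1 + 0·1 + -7·1 + -4·-2 + 0·-1.

-3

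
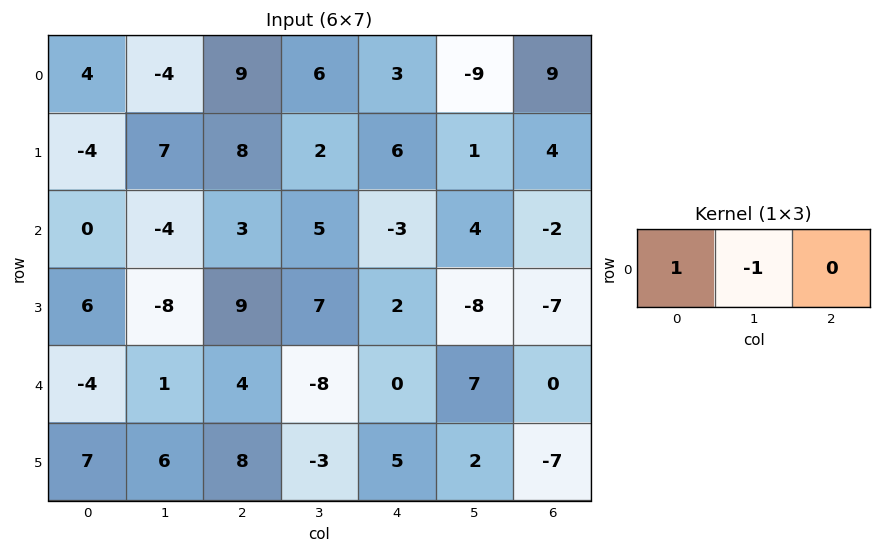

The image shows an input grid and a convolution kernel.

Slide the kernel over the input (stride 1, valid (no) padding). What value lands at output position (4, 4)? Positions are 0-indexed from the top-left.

-7

The receptive field on the input at this output position is [0 7 0]. Elementwise product with the kernel and sum: 0·1 + 7·-1.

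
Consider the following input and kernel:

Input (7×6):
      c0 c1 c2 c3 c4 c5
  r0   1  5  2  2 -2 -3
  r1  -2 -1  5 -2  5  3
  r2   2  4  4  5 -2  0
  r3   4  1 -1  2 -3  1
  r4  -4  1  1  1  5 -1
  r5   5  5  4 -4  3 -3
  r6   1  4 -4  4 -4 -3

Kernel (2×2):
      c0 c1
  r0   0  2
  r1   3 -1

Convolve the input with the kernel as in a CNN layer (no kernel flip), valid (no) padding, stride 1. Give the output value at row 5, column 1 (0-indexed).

The receptive field on the input at this output position is [5 4 / 4 -4]. Elementwise product with the kernel and sum: 4·2 + 4·3 + -4·-1.

24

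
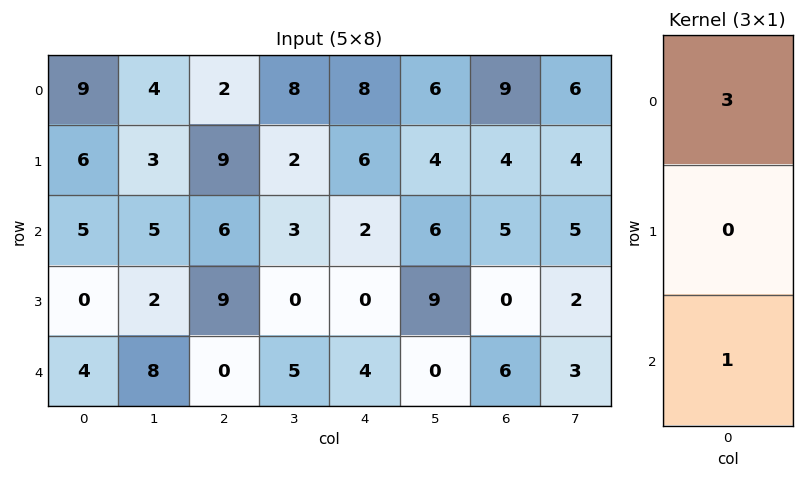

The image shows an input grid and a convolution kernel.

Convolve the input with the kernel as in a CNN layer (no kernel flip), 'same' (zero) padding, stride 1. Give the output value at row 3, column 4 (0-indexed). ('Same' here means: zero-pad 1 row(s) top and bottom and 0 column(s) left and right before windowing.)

10

The receptive field on the zero-padded input at this output position is [2 / 0 / 4]. Elementwise product with the kernel and sum: 2·3 + 4·1.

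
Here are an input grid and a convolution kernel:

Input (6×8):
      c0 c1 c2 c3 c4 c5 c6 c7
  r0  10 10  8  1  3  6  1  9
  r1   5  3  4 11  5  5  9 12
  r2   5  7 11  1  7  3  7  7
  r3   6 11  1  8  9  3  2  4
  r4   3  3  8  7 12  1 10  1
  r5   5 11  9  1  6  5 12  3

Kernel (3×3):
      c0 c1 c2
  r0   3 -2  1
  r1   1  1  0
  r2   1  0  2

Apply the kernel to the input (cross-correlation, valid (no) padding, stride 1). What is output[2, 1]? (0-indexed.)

The receptive field on the input at this output position is [7 11 1 / 11 1 8 / 3 8 7]. Elementwise product with the kernel and sum: 7·3 + 11·-2 + 1·1 + 11·1 + 1·1 + 3·1 + 7·2.

29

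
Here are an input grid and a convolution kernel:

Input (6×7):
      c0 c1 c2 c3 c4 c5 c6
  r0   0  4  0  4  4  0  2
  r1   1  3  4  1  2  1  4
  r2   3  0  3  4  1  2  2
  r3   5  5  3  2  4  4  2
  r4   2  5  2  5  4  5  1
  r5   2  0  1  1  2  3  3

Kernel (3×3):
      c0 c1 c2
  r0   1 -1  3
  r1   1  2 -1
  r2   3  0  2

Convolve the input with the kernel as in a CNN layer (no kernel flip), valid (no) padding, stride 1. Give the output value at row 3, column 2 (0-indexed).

28

The receptive field on the input at this output position is [3 2 4 / 2 5 4 / 1 1 2]. Elementwise product with the kernel and sum: 3·1 + 2·-1 + 4·3 + 2·1 + 5·2 + 4·-1 + 1·3 + 2·2.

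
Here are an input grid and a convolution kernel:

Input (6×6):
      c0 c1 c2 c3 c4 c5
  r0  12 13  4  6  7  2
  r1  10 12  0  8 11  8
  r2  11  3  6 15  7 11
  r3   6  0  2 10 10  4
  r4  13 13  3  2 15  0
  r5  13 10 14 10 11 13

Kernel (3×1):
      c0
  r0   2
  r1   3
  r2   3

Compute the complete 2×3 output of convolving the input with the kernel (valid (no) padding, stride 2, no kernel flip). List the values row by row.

Output[0,0]: The receptive field on the input at this output position is [12 / 10 / 11]. Elementwise product with the kernel and sum: 12·2 + 10·3 + 11·3.

87 26 68
79 27 89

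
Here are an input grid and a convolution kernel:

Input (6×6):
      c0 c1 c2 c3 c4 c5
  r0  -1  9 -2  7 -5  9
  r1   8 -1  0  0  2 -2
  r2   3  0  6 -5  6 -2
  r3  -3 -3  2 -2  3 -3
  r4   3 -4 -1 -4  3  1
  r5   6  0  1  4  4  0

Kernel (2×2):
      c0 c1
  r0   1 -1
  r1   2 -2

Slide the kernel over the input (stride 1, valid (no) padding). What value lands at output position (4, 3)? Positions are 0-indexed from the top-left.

-7

The receptive field on the input at this output position is [-4 3 / 4 4]. Elementwise product with the kernel and sum: -4·1 + 3·-1 + 4·2 + 4·-2.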